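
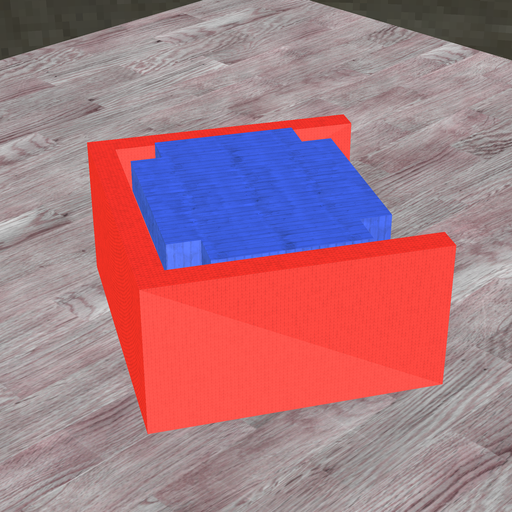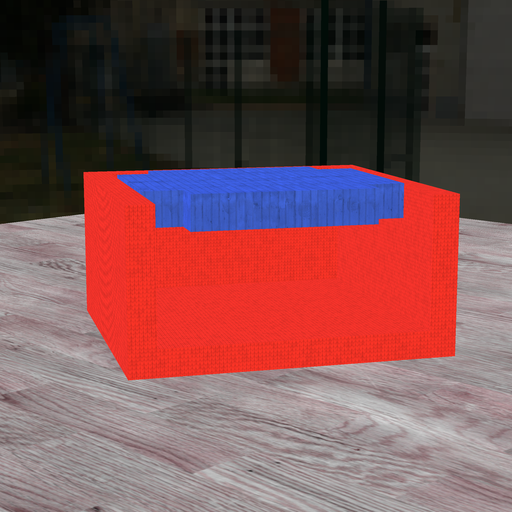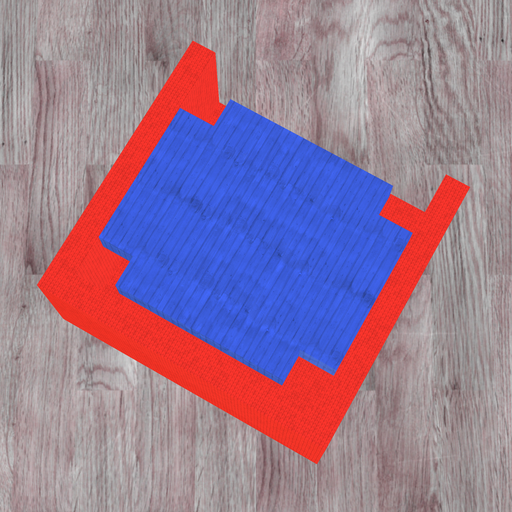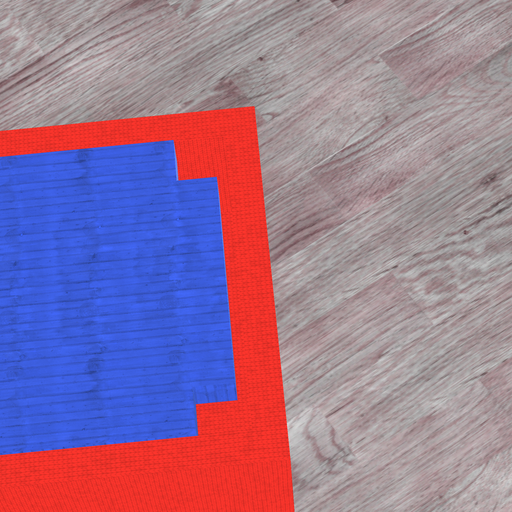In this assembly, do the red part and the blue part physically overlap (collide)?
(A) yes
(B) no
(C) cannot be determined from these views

(B) no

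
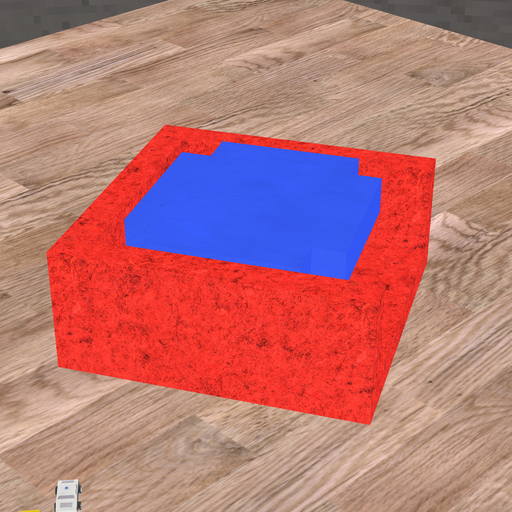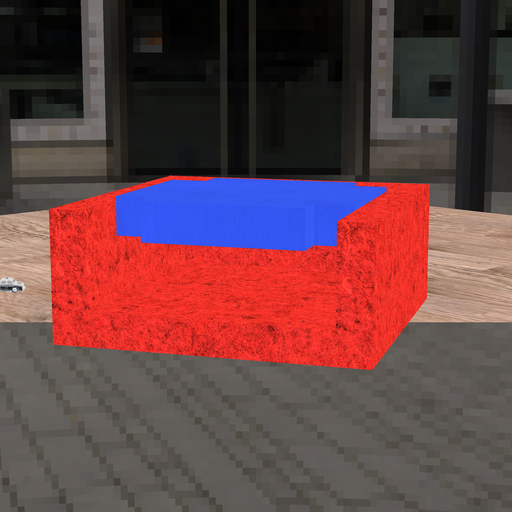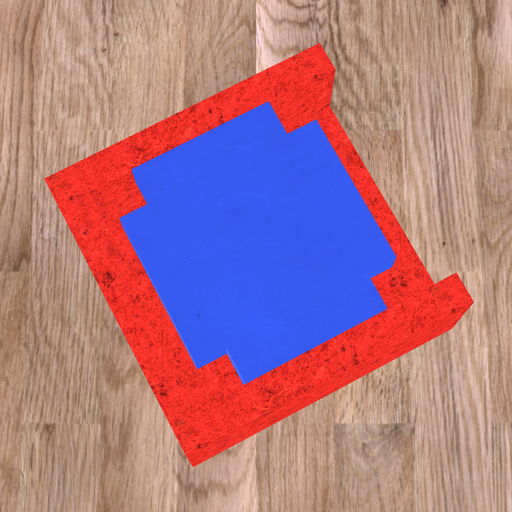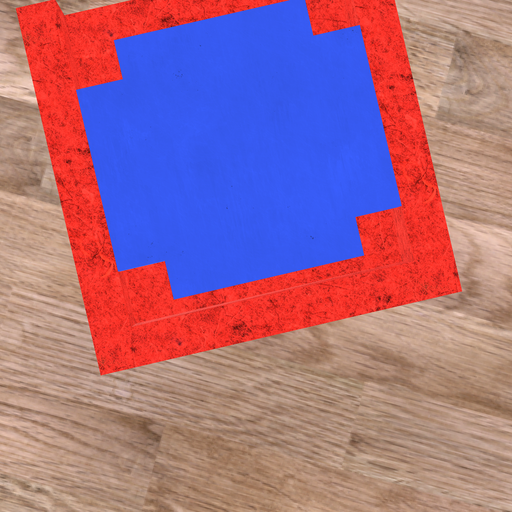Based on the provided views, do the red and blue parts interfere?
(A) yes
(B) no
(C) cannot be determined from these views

(B) no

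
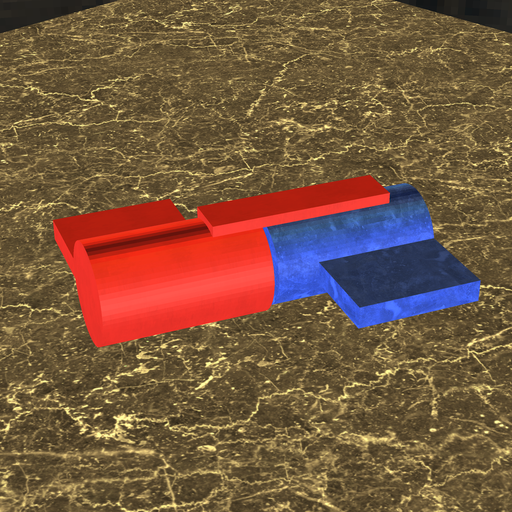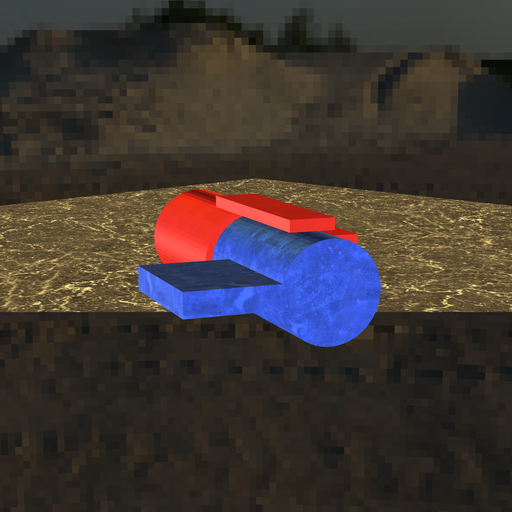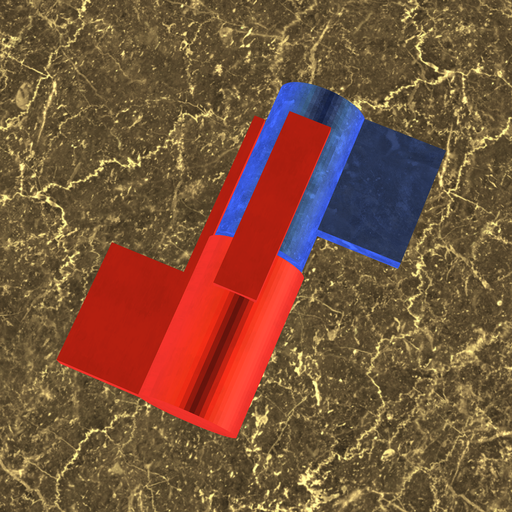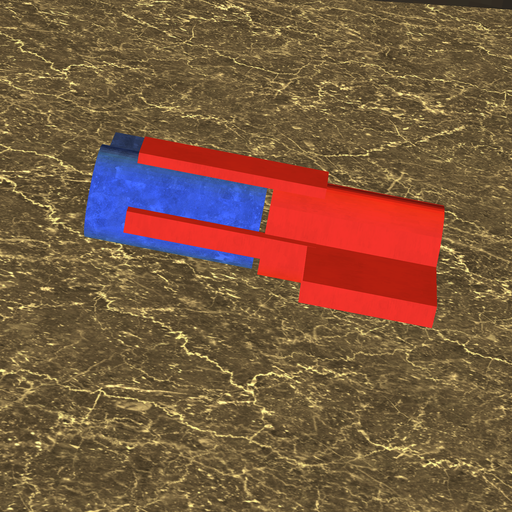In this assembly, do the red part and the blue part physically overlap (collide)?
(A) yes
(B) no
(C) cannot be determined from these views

(B) no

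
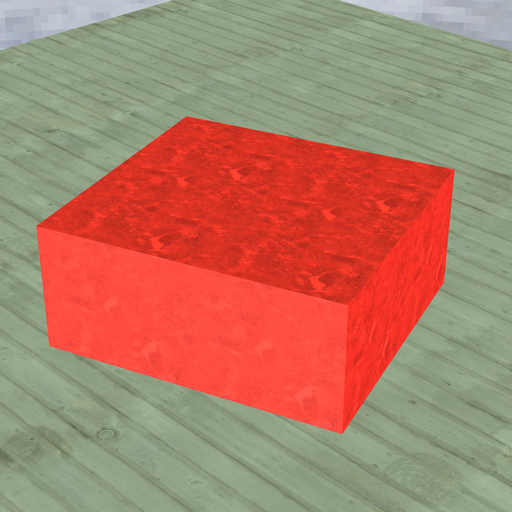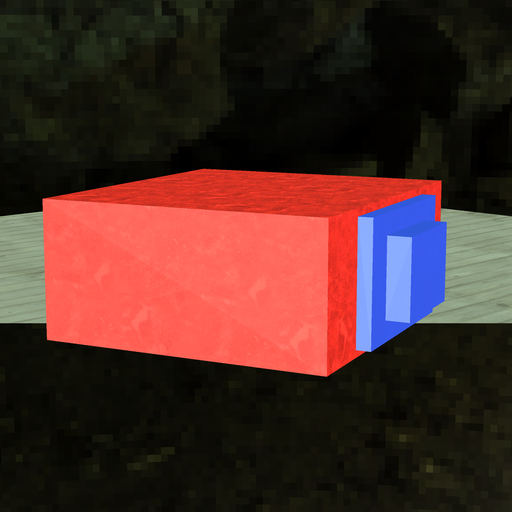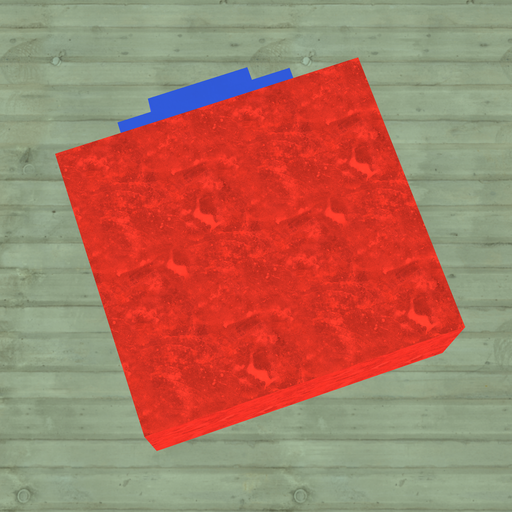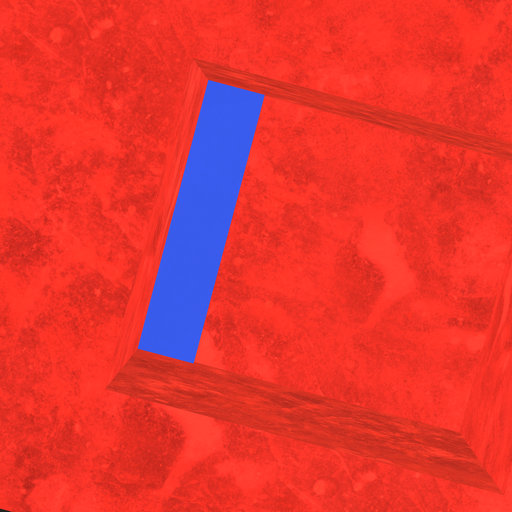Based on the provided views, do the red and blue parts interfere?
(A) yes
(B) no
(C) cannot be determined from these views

(A) yes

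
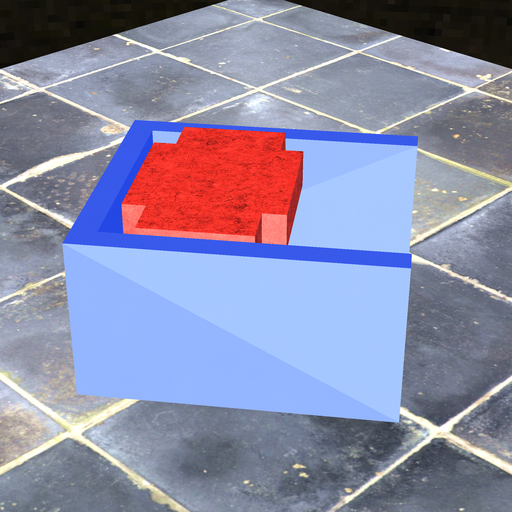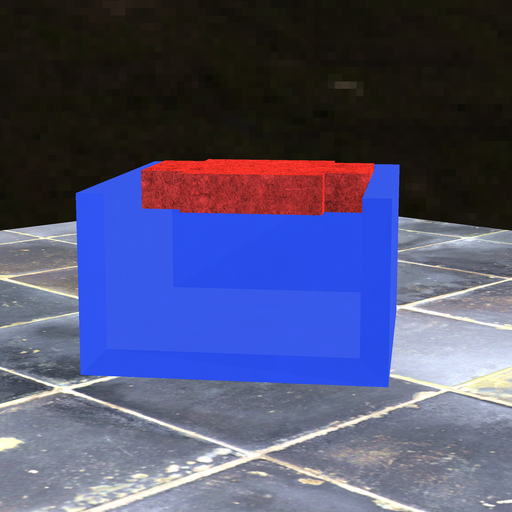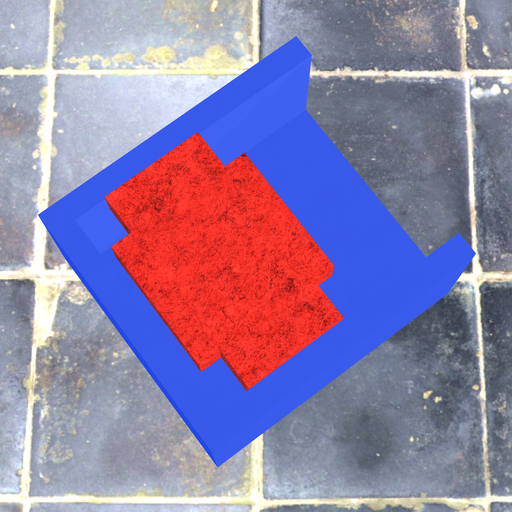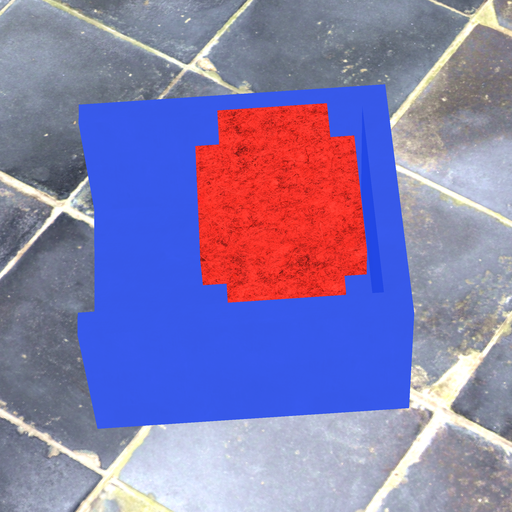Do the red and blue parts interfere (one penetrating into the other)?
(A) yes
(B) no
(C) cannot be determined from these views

(B) no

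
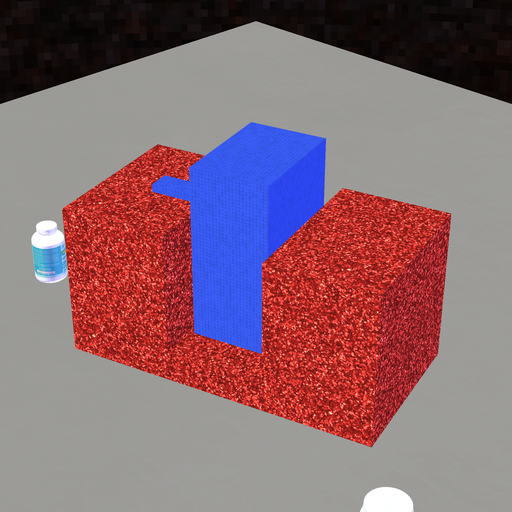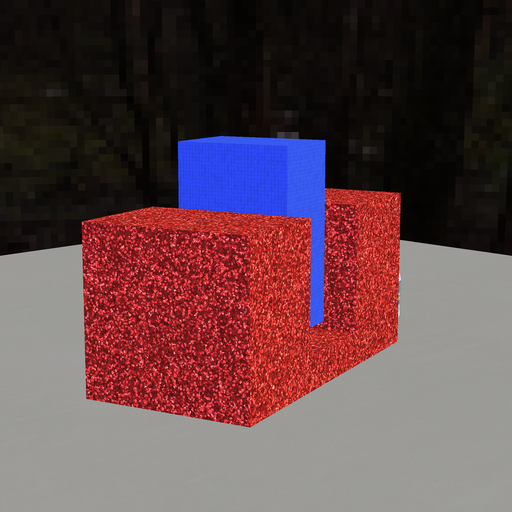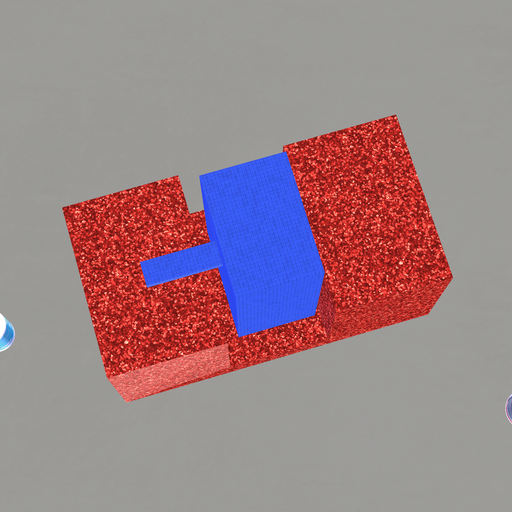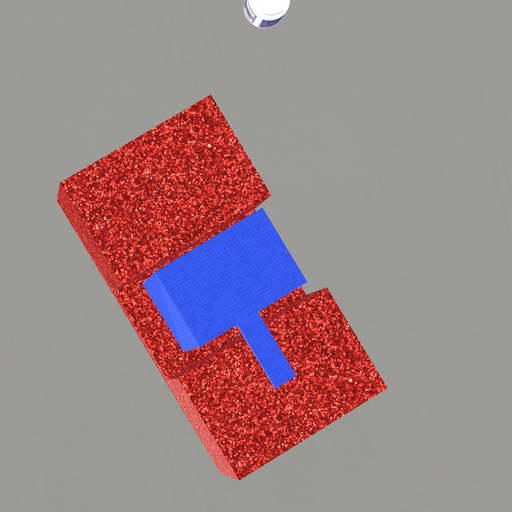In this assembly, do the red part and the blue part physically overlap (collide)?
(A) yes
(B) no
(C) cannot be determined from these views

(B) no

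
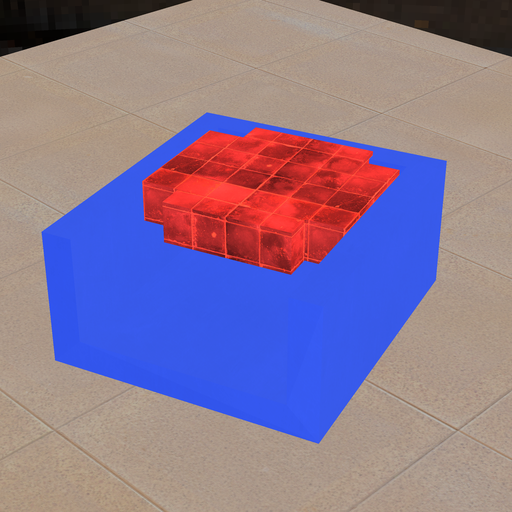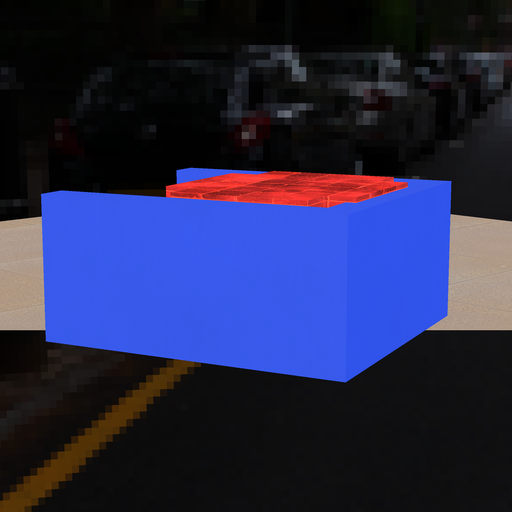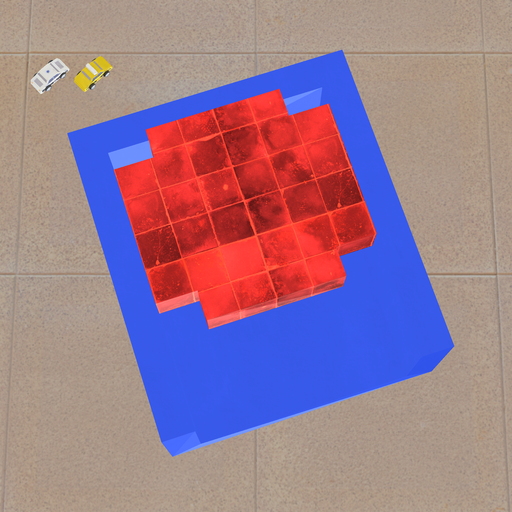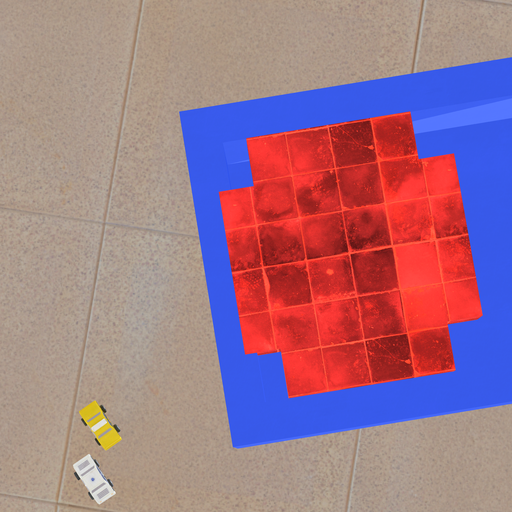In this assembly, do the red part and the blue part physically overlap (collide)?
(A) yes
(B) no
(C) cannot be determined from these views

(A) yes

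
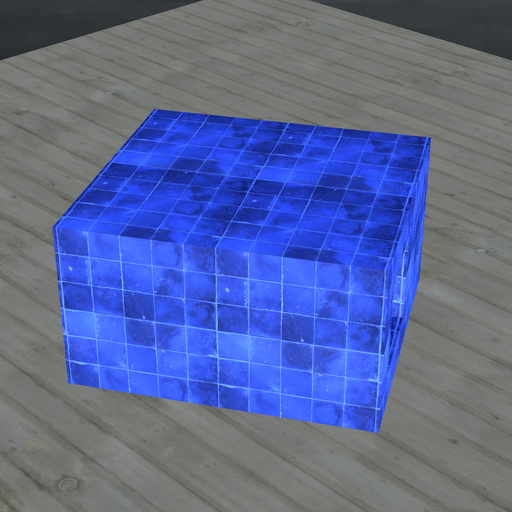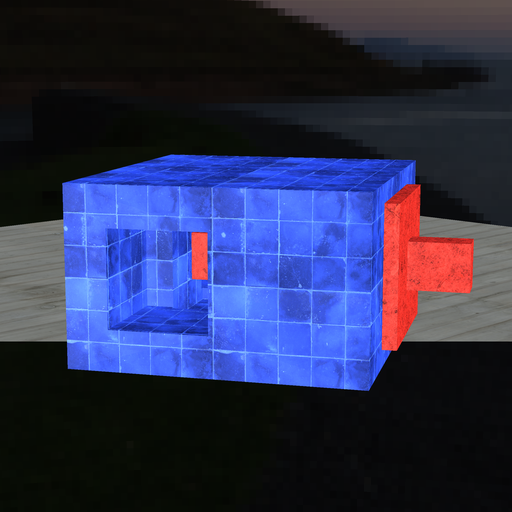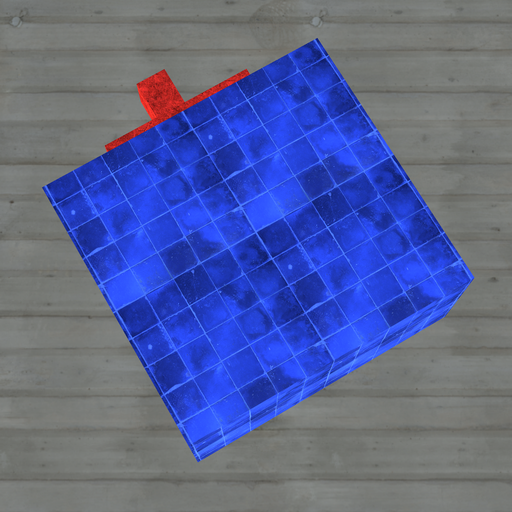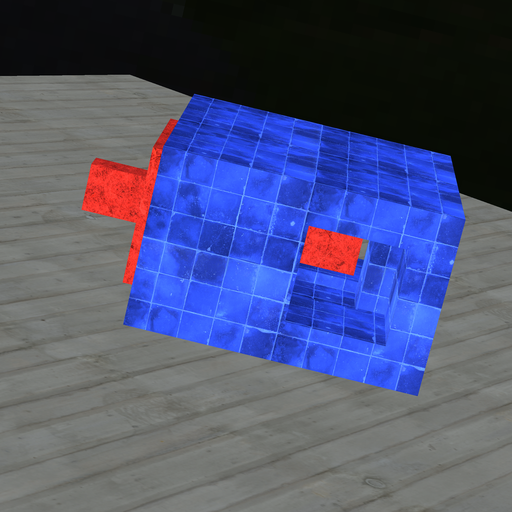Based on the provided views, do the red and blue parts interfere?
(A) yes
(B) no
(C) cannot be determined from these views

(B) no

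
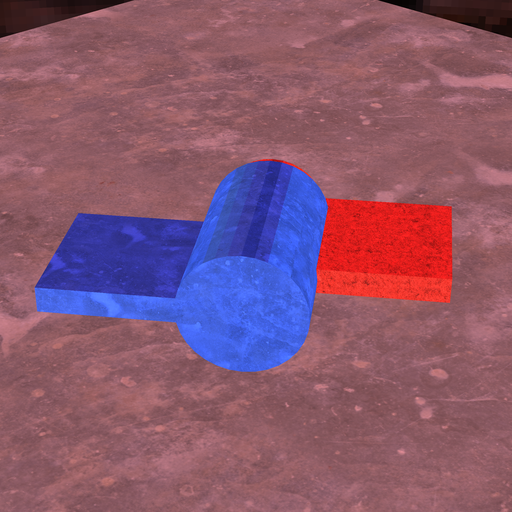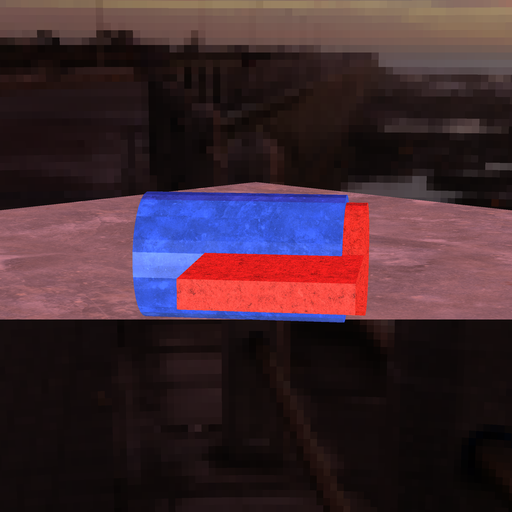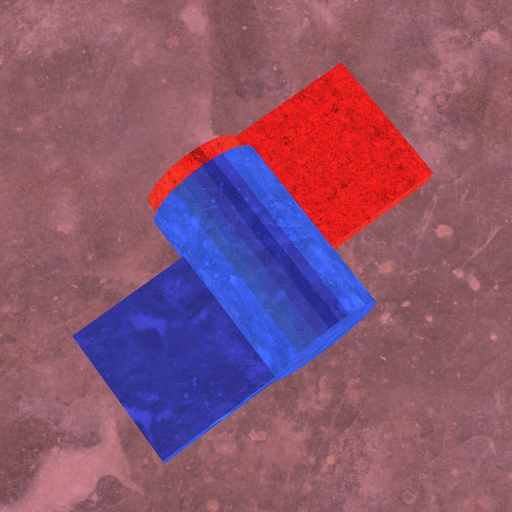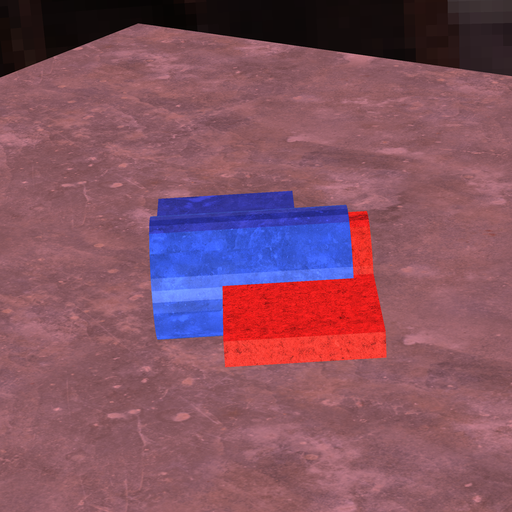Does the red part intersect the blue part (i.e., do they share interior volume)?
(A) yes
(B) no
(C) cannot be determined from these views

(A) yes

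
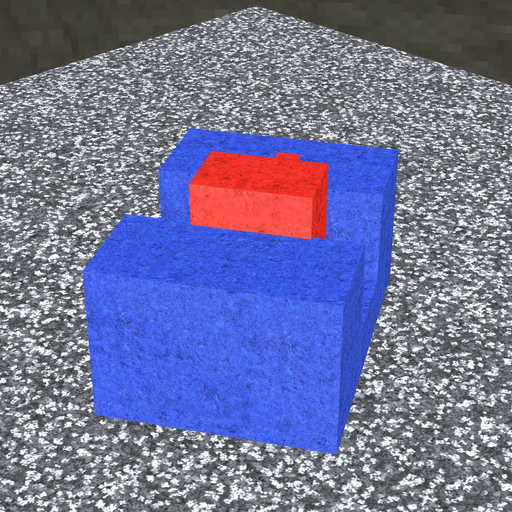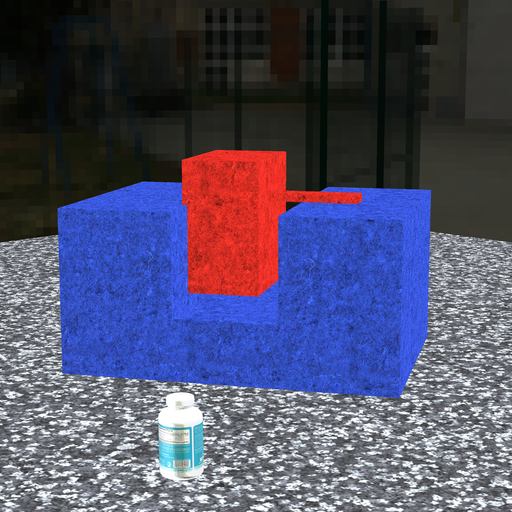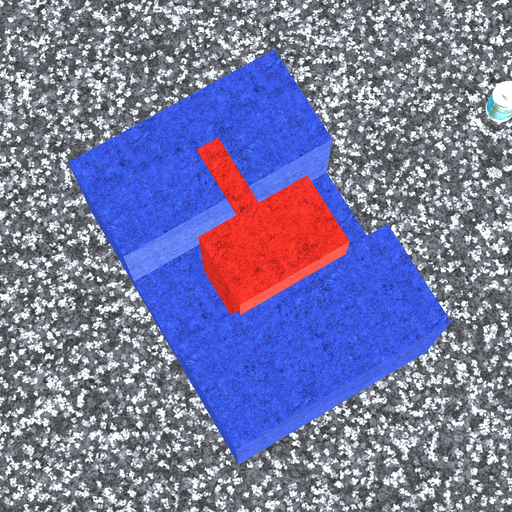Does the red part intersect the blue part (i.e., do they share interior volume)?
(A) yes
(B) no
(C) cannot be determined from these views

(A) yes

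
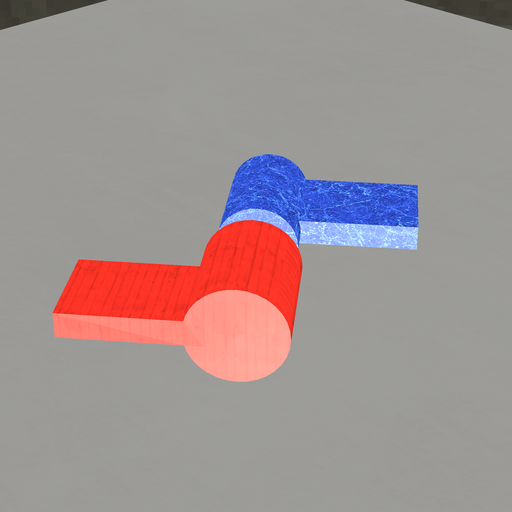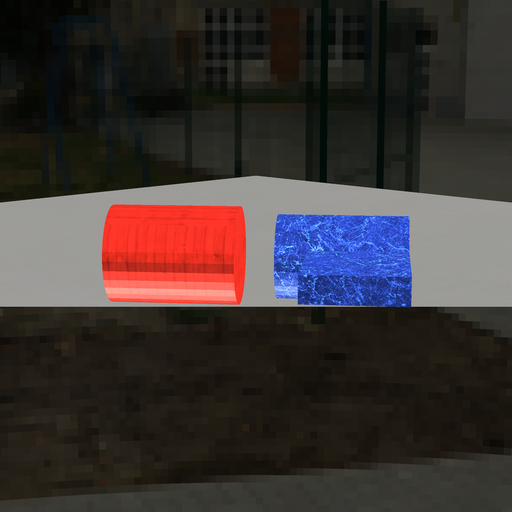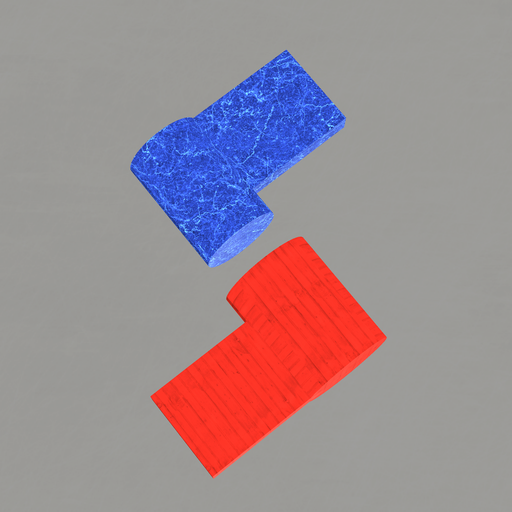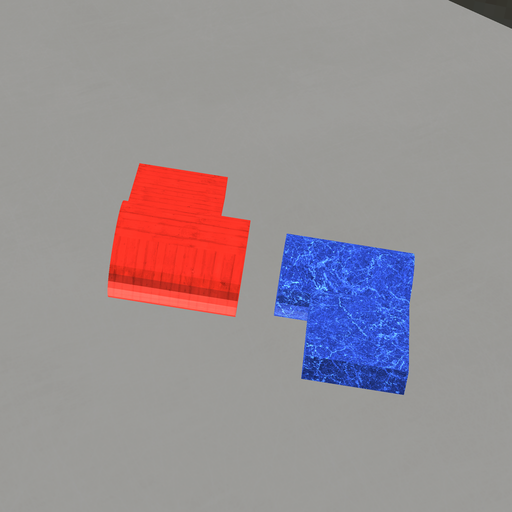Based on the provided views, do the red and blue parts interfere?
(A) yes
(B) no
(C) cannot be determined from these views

(B) no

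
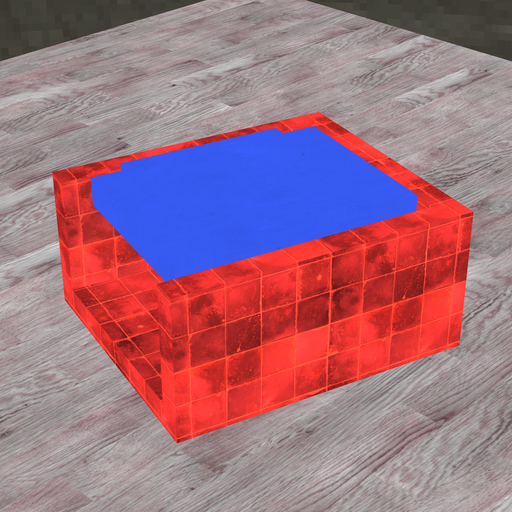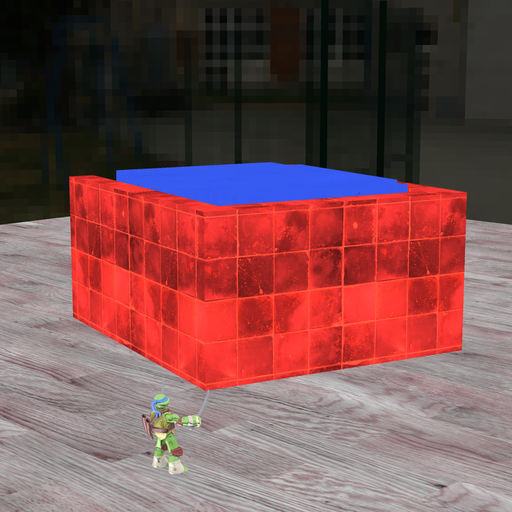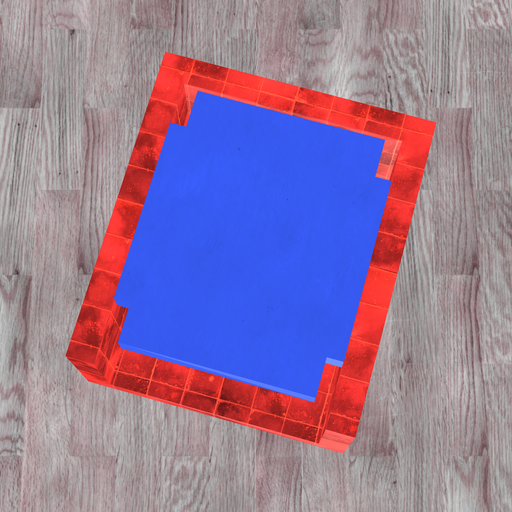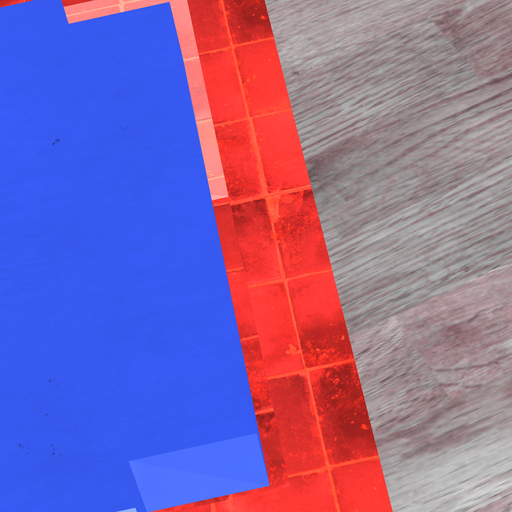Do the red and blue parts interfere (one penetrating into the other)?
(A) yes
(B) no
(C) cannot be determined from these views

(B) no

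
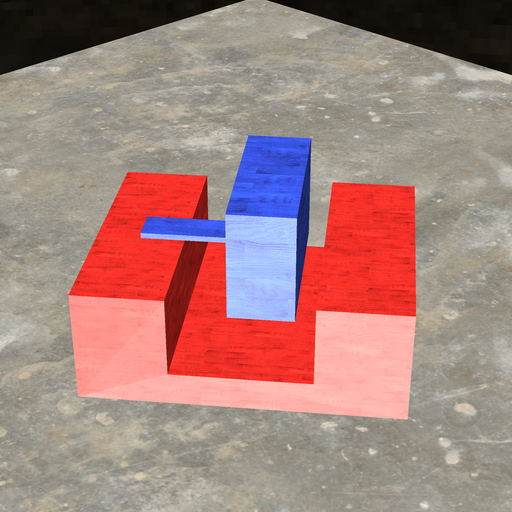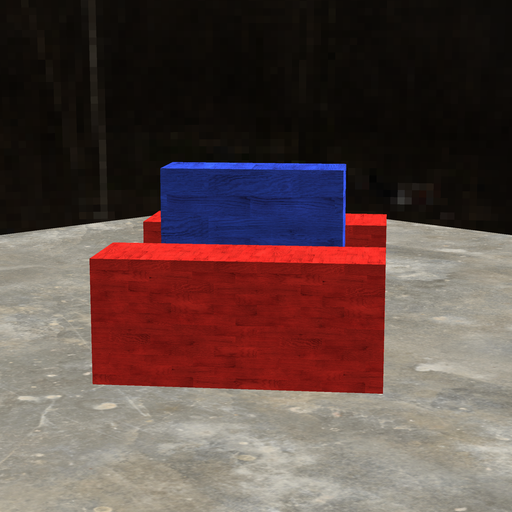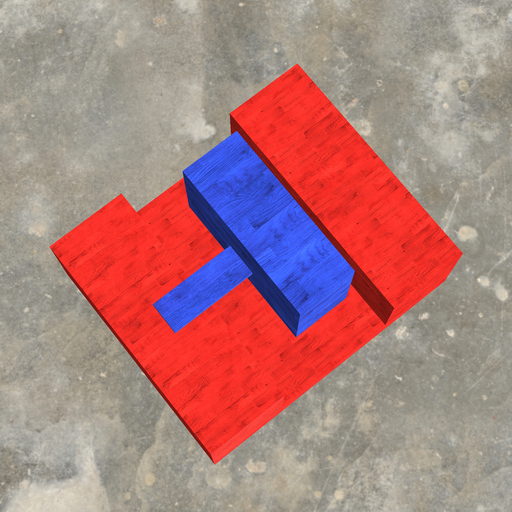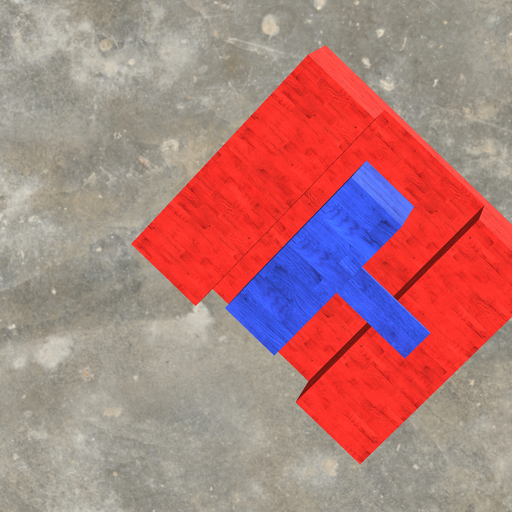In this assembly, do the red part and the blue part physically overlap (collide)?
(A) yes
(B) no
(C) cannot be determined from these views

(B) no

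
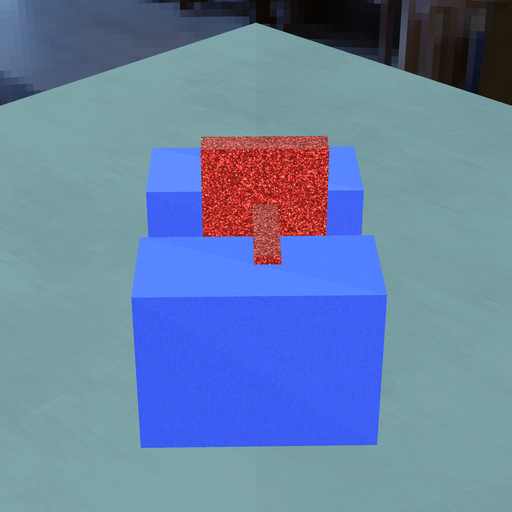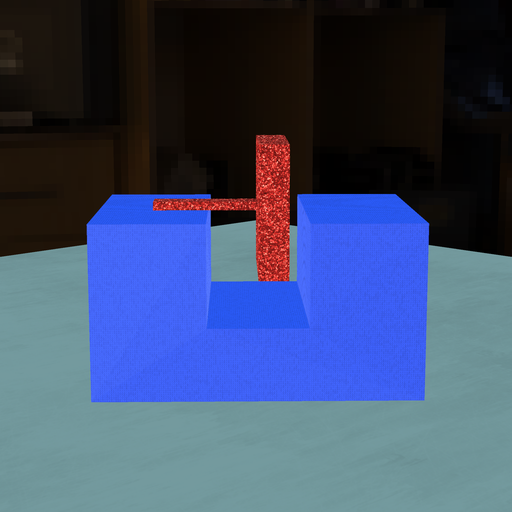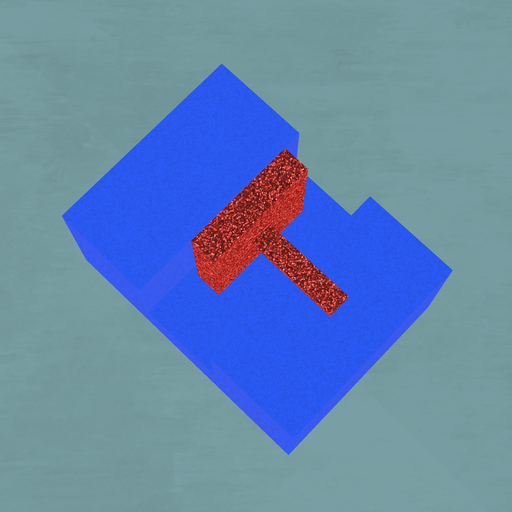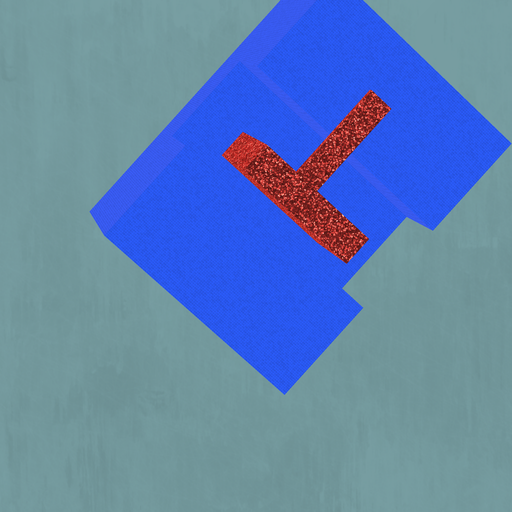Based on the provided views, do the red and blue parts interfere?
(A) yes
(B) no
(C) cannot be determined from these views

(B) no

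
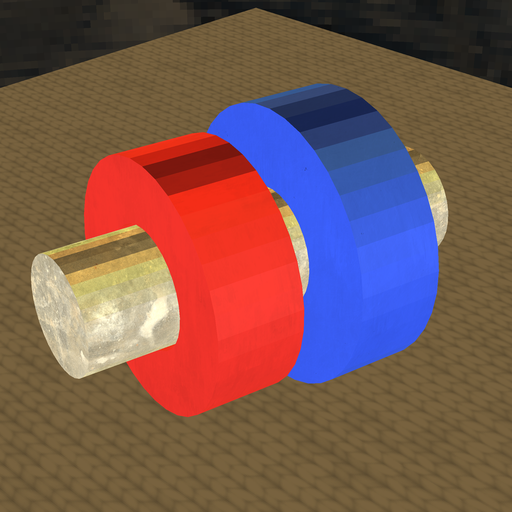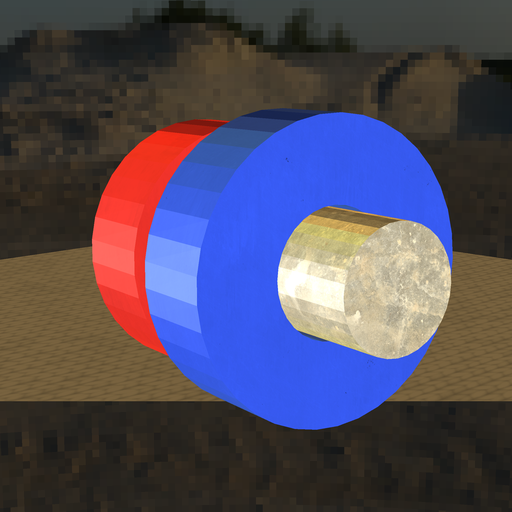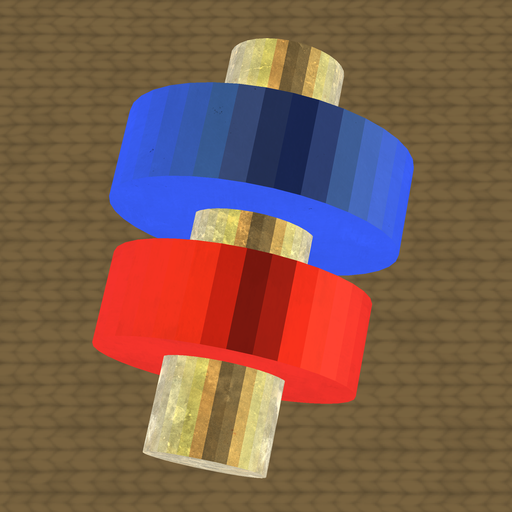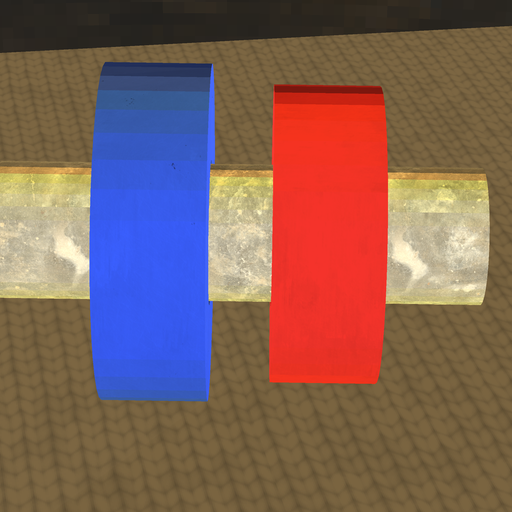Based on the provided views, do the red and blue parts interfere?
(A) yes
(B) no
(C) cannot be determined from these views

(B) no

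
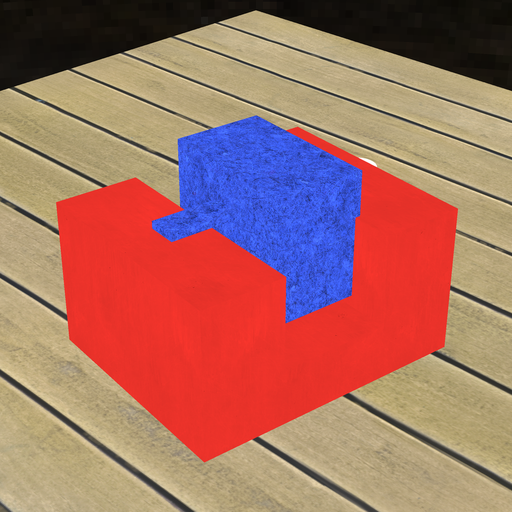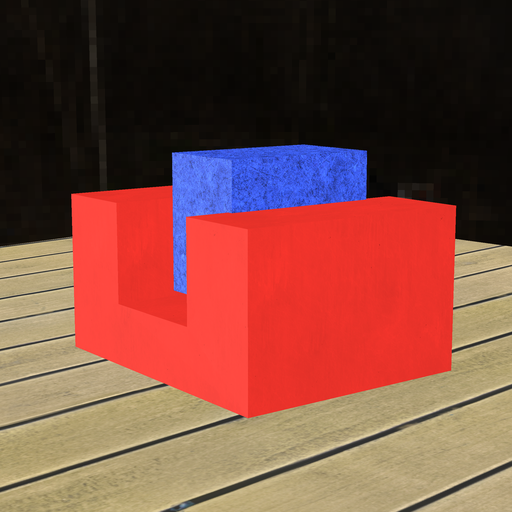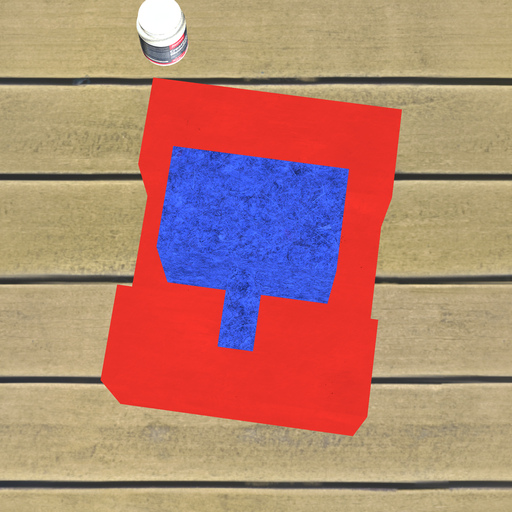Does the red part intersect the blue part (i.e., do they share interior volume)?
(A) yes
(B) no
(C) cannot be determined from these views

(C) cannot be determined from these views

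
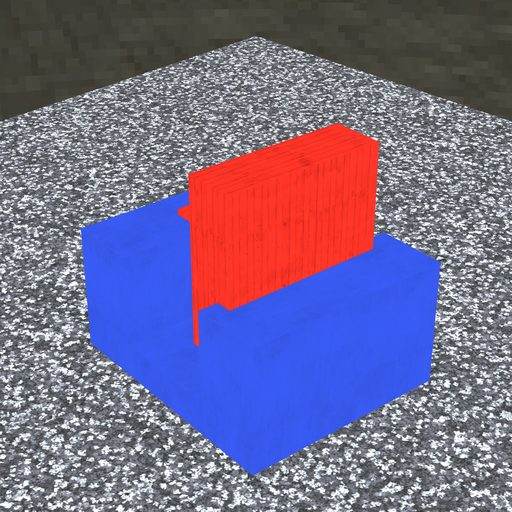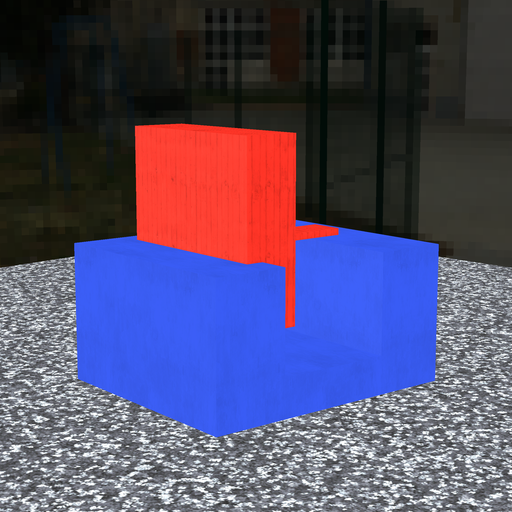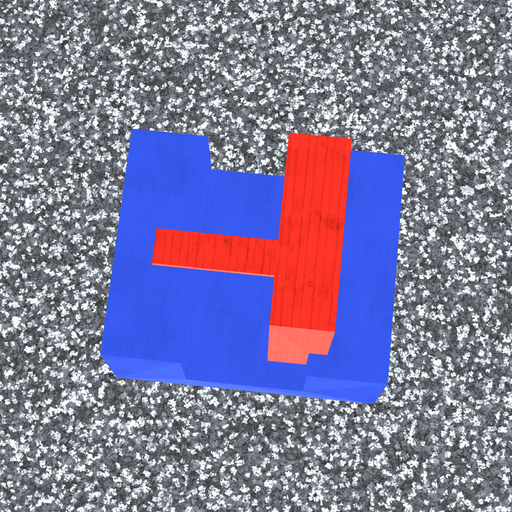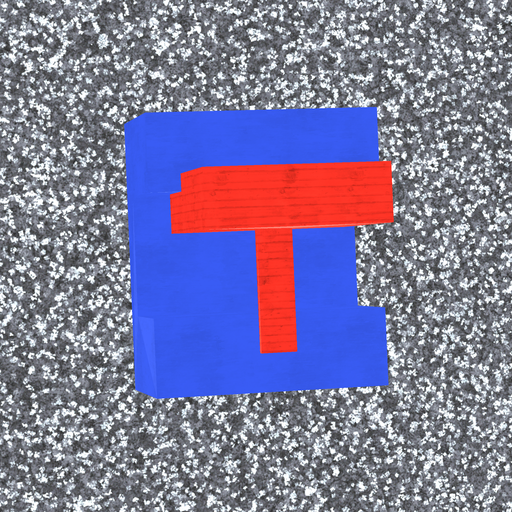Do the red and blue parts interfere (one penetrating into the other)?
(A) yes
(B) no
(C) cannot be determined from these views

(A) yes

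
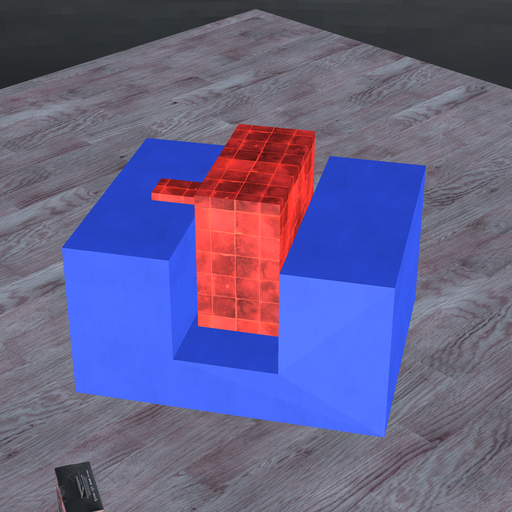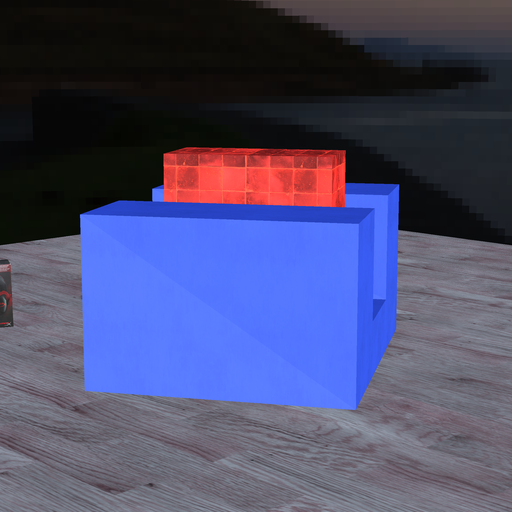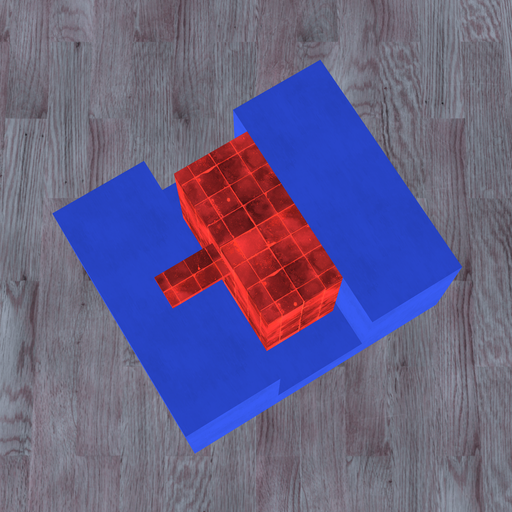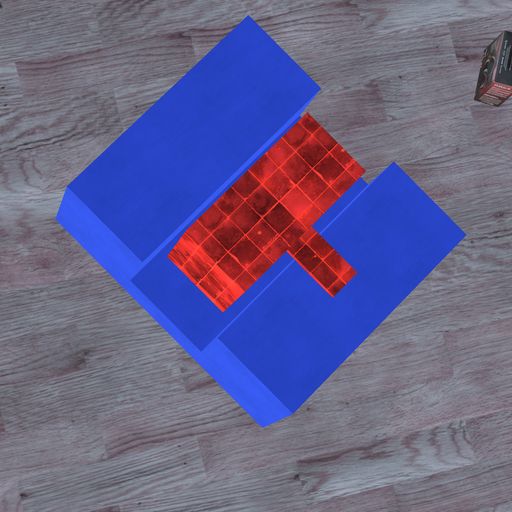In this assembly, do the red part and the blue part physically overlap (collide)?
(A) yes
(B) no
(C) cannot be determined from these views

(B) no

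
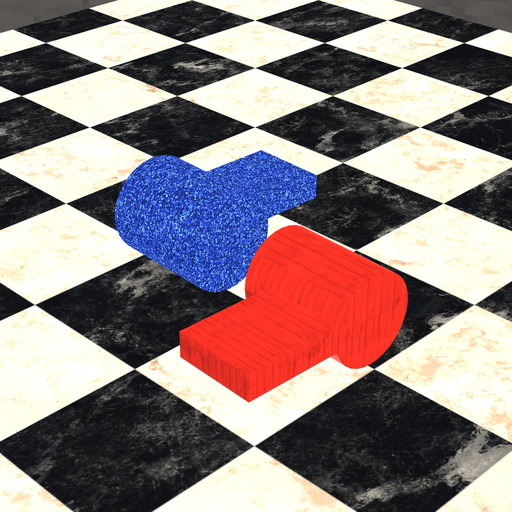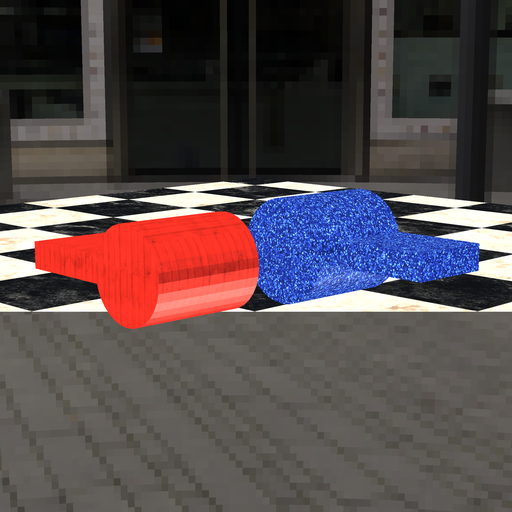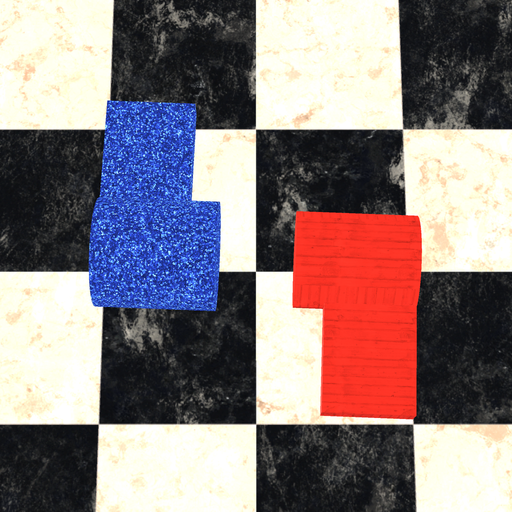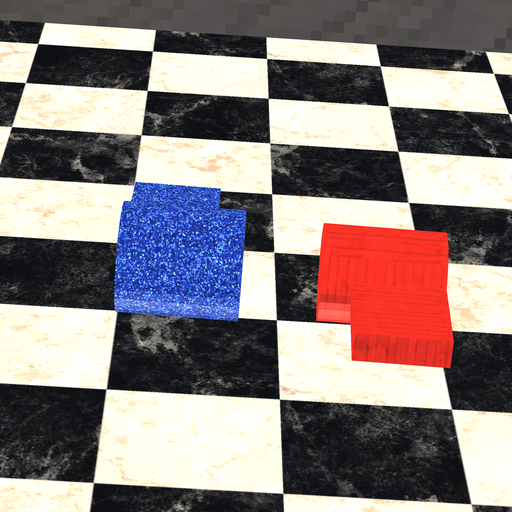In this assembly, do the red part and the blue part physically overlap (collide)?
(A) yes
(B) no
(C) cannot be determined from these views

(B) no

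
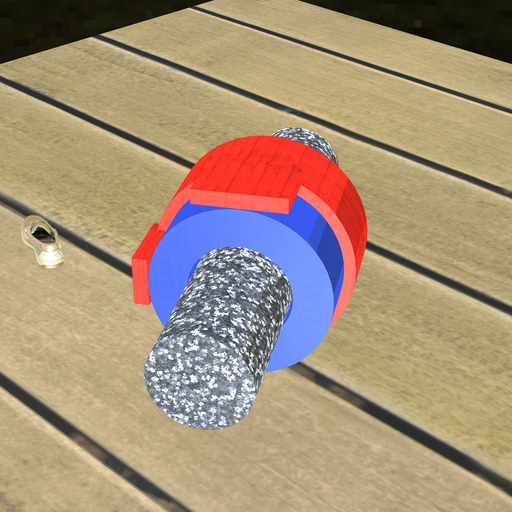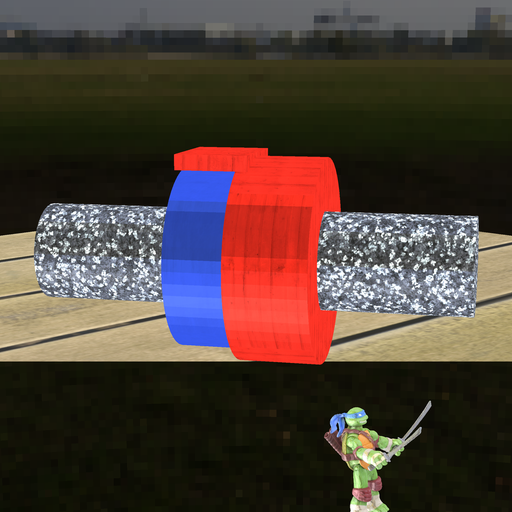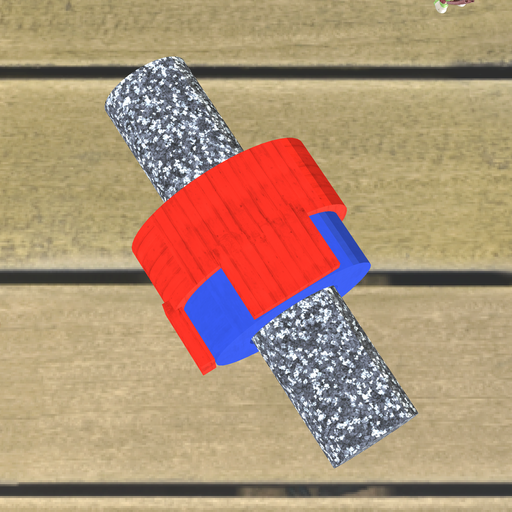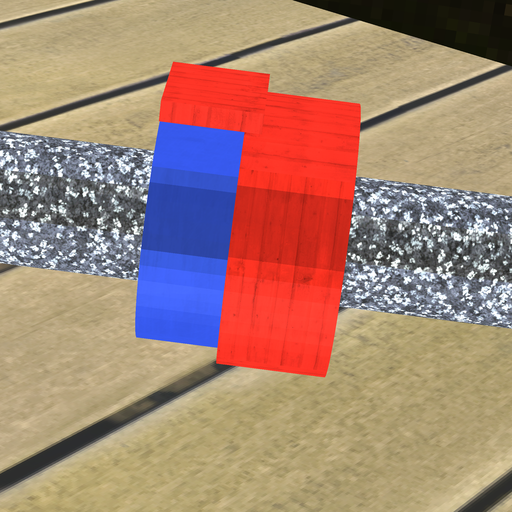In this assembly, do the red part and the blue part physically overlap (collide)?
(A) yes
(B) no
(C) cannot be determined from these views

(A) yes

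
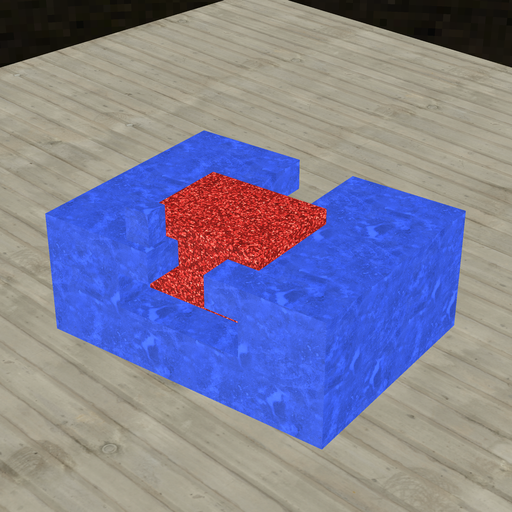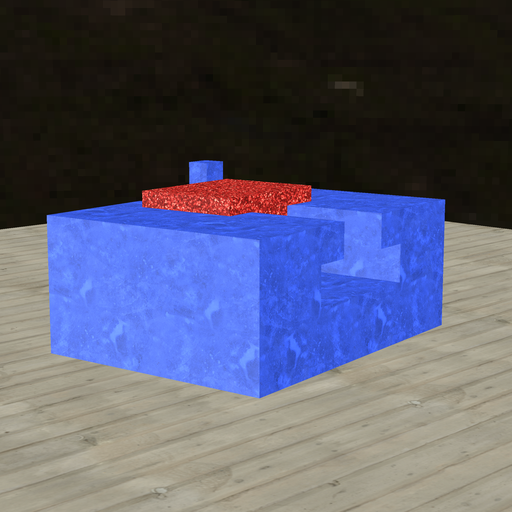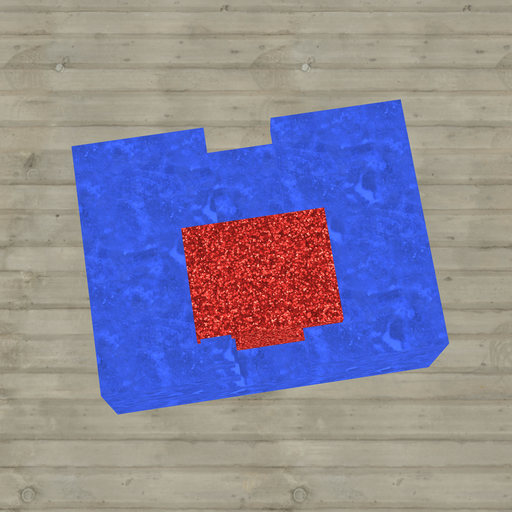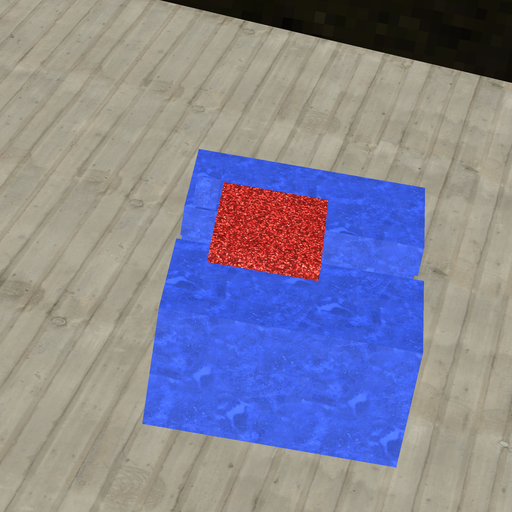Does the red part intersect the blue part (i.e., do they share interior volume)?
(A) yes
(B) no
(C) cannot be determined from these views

(B) no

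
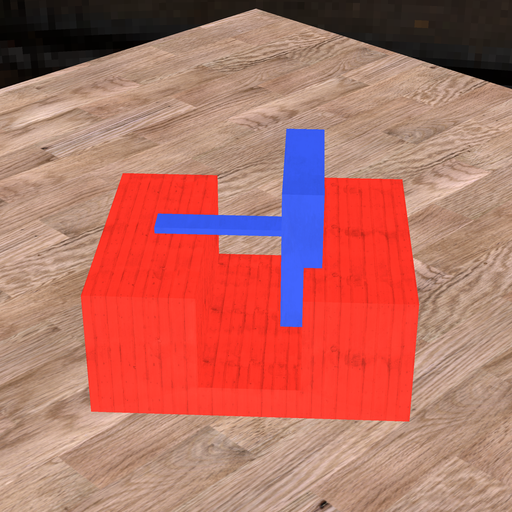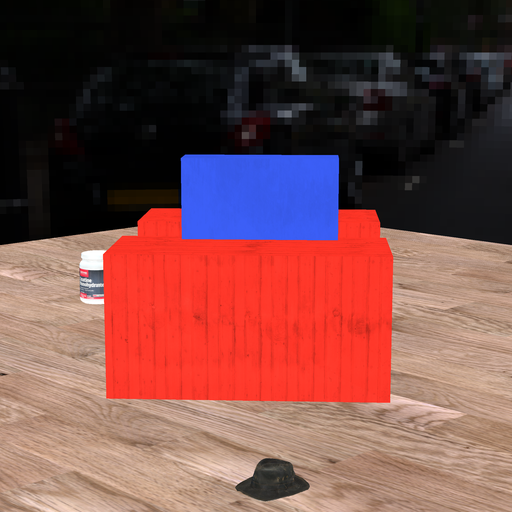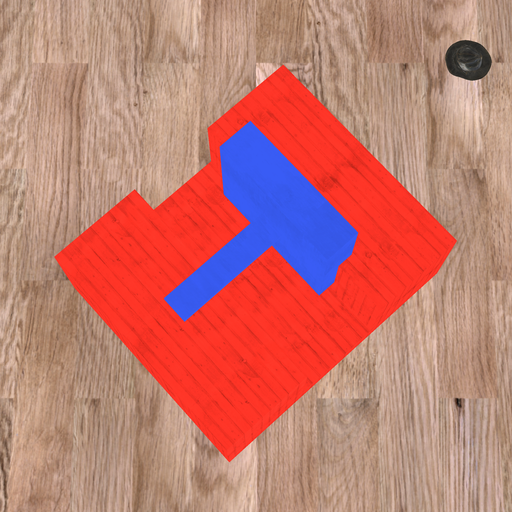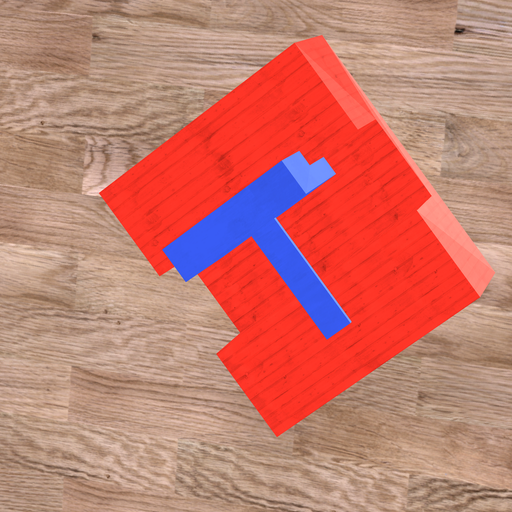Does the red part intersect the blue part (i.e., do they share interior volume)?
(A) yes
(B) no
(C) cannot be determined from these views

(A) yes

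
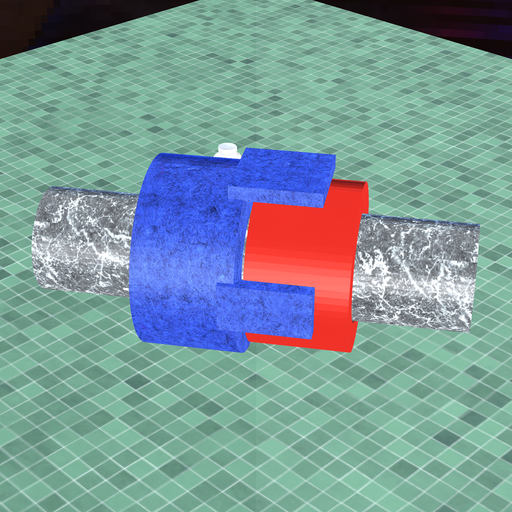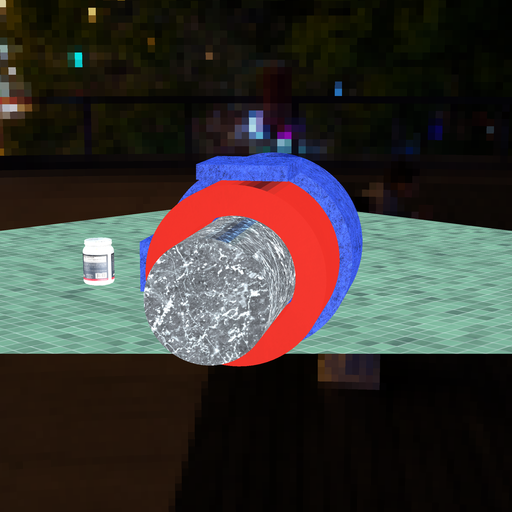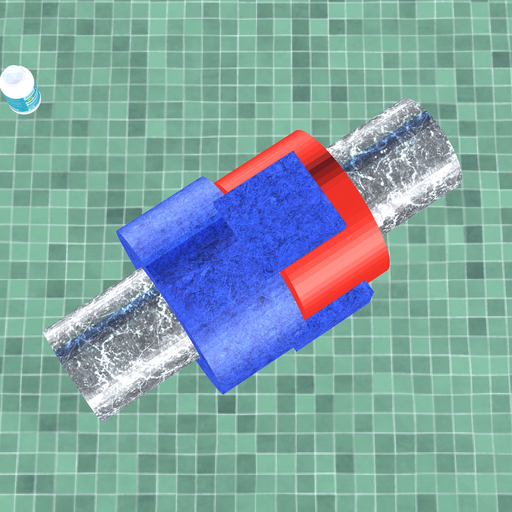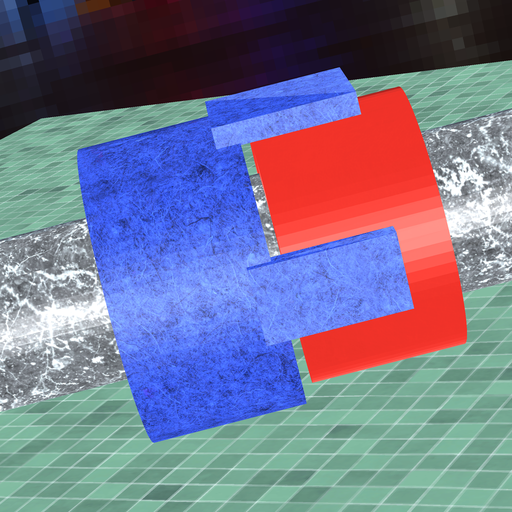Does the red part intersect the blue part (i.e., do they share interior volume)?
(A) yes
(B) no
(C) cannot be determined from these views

(B) no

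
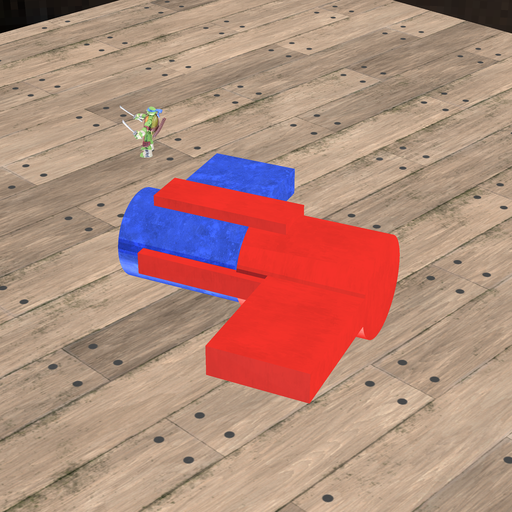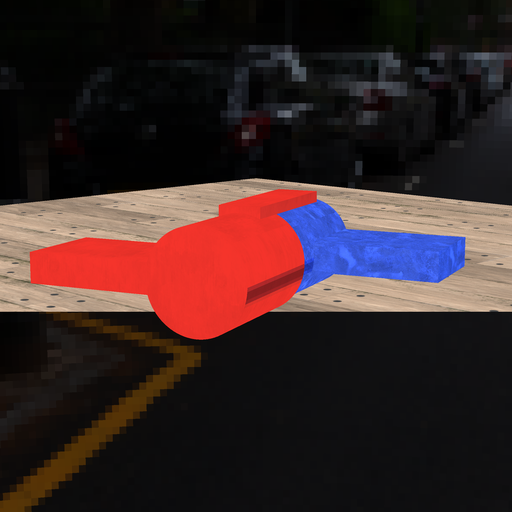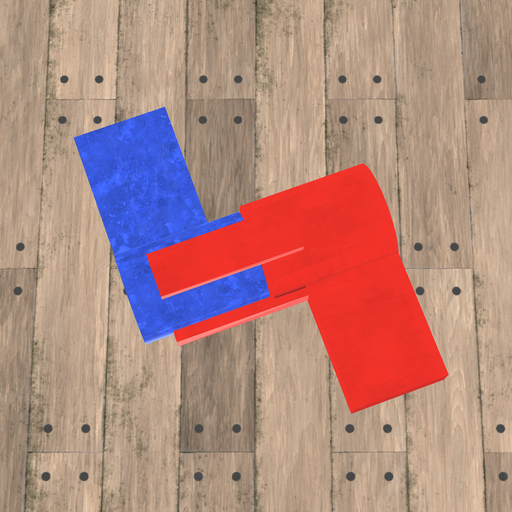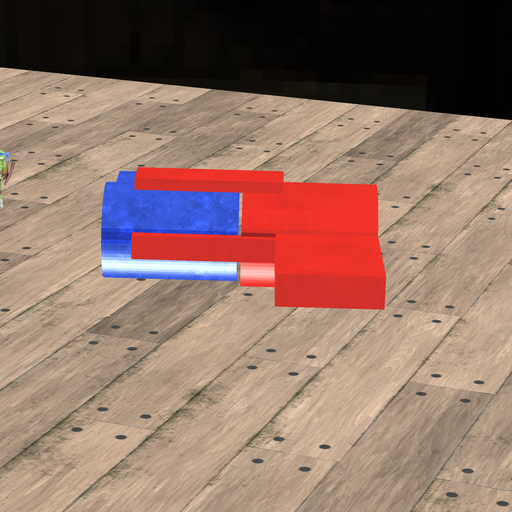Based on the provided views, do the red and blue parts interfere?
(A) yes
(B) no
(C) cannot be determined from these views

(B) no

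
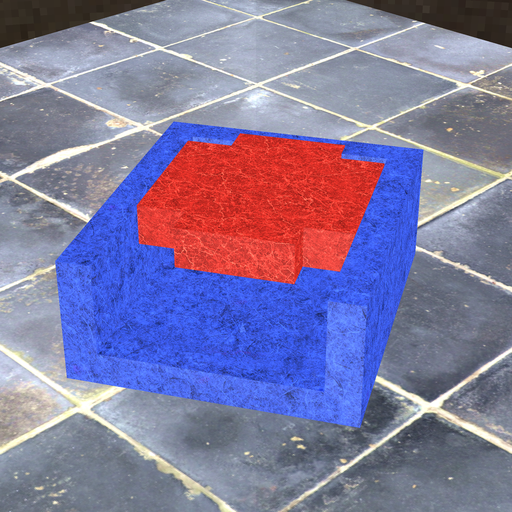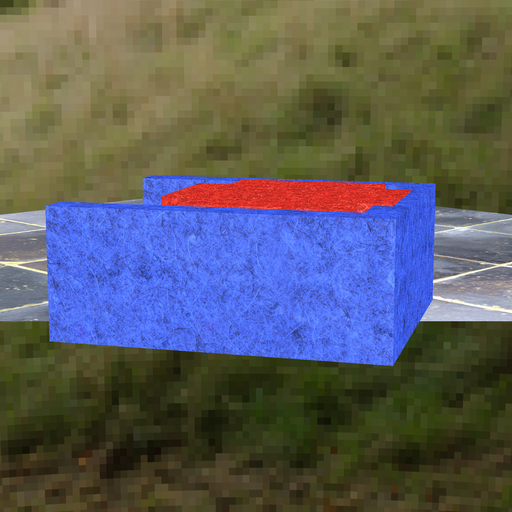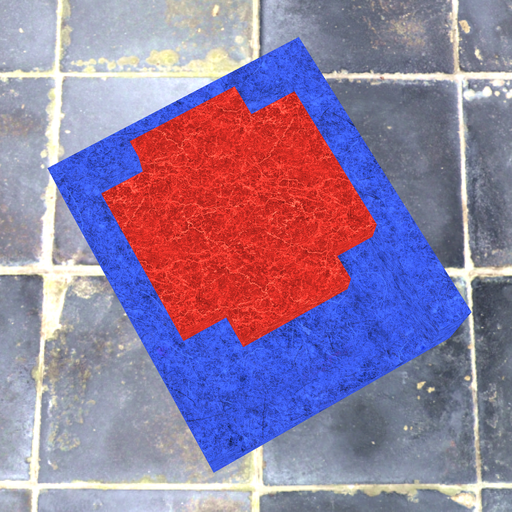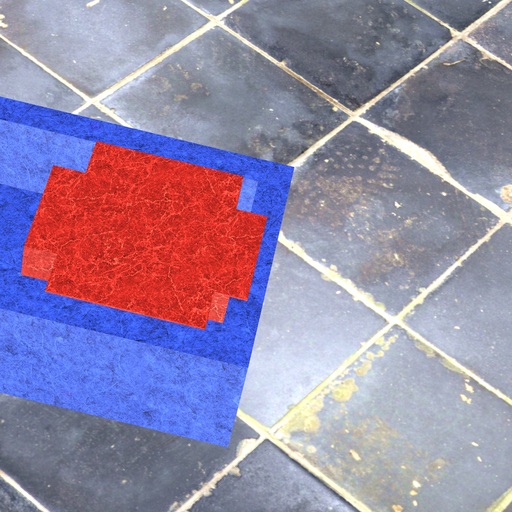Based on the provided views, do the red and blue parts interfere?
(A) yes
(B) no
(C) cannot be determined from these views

(A) yes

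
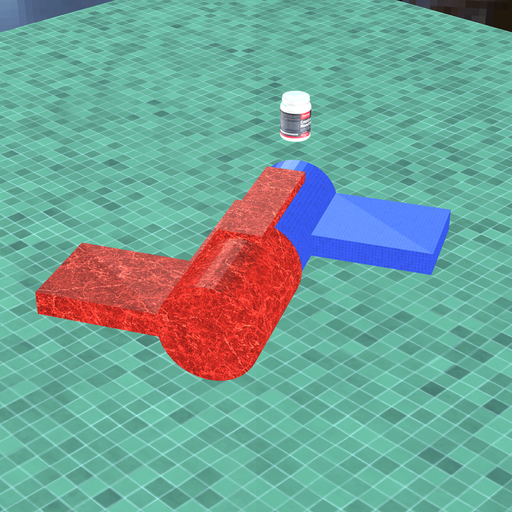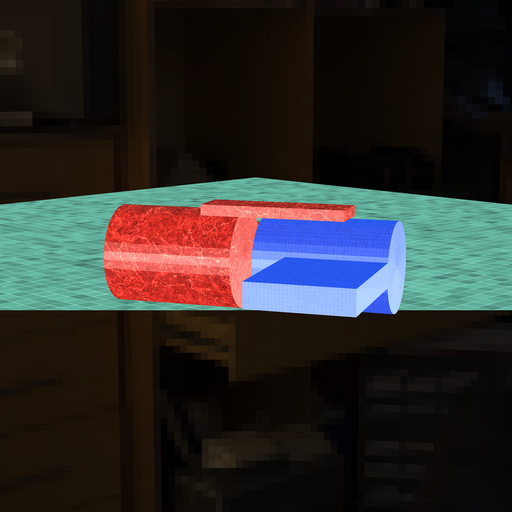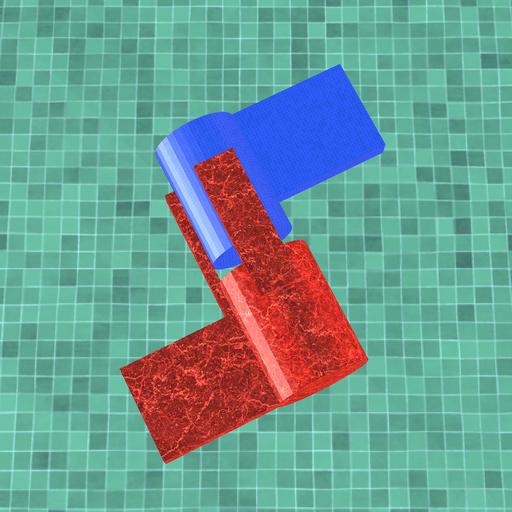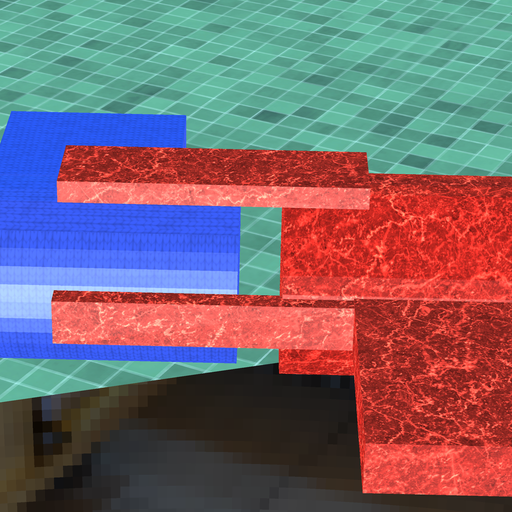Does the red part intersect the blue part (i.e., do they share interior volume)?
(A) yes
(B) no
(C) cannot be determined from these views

(B) no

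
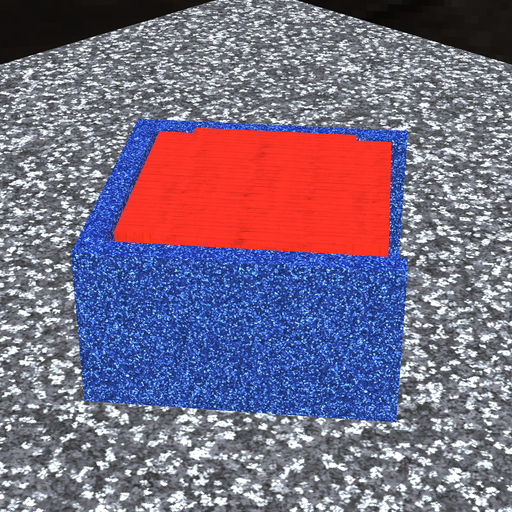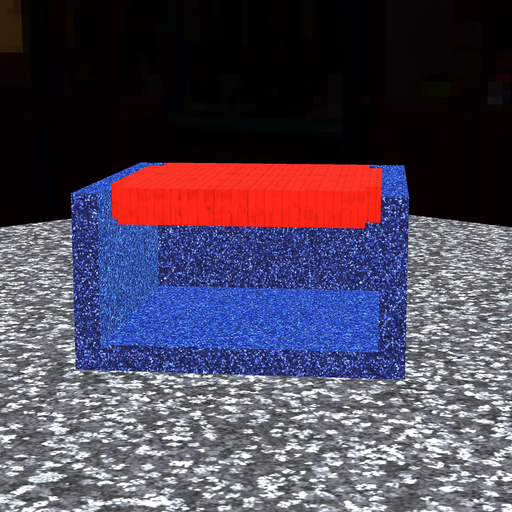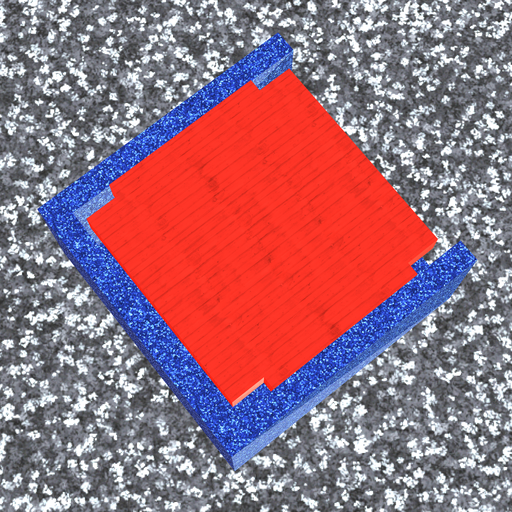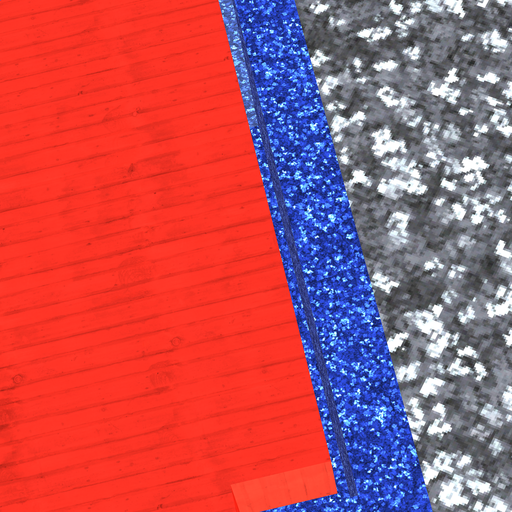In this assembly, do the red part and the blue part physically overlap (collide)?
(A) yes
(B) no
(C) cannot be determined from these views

(B) no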